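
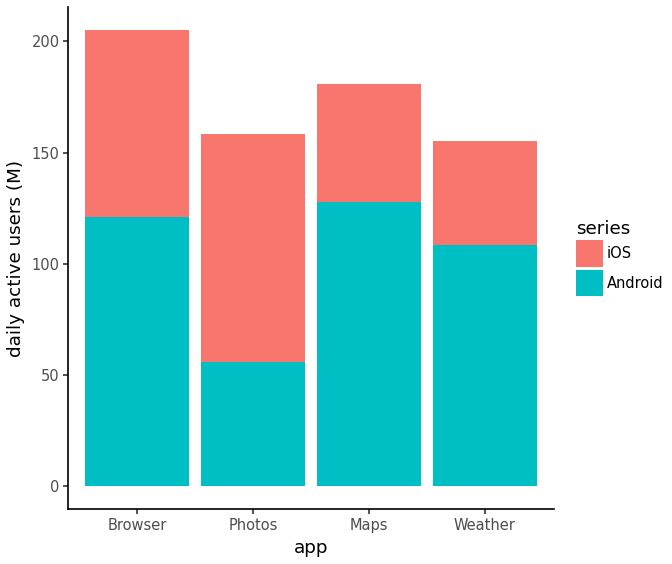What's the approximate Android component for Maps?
Android top ≈ 120, bottom ≈ 0; segment ≈ 120.

≈ 120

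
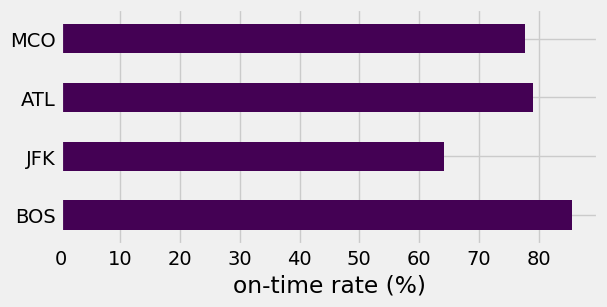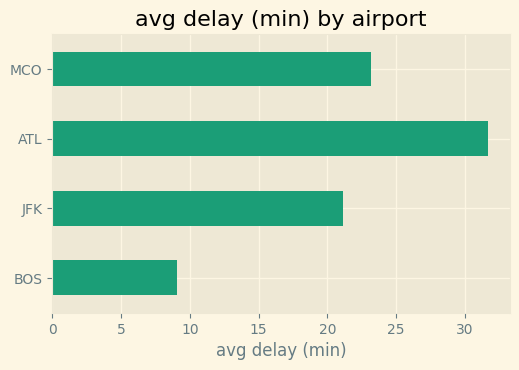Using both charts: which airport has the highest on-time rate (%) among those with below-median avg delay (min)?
BOS

Chart 2 median avg delay (min) ≈ 20; below-median airports: BOS, JFK. Among those, BOS has the highest on-time rate (%) (≈ 90).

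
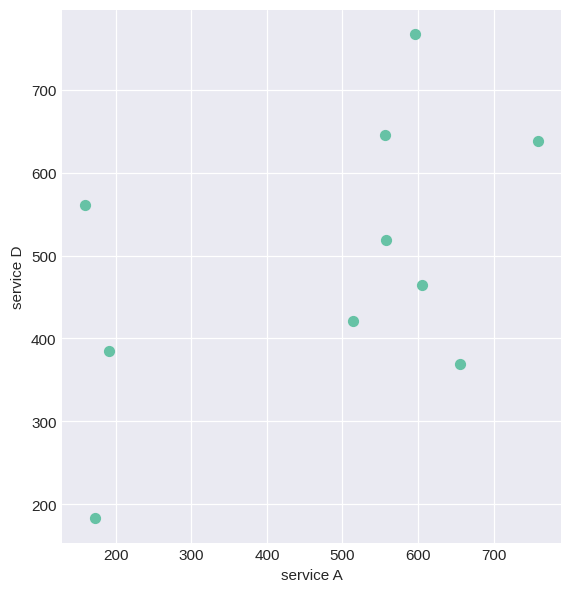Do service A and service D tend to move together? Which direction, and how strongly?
positive, moderate

Points are positively correlated; moderate (|r| ≈ 0.5).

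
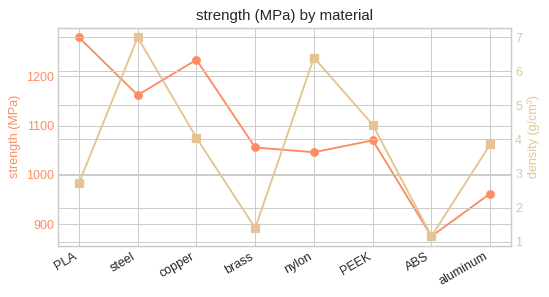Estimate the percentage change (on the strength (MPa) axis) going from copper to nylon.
copper ≈ 1250, nylon ≈ 1050; (1050 − 1250) / 1250 ≈ -16%.

≈ -16%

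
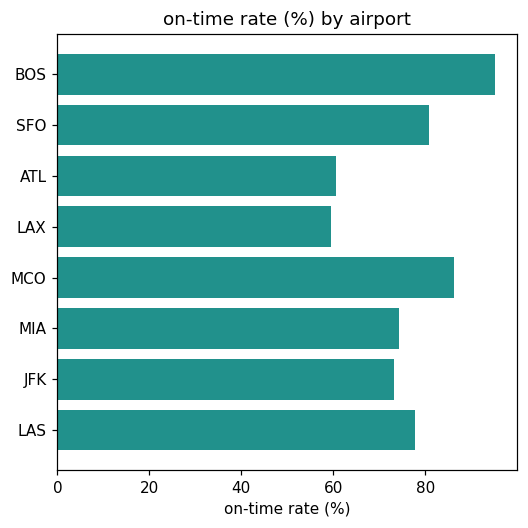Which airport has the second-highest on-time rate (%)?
MCO

Top 3: BOS ≈ 100, MCO ≈ 90, SFO ≈ 80.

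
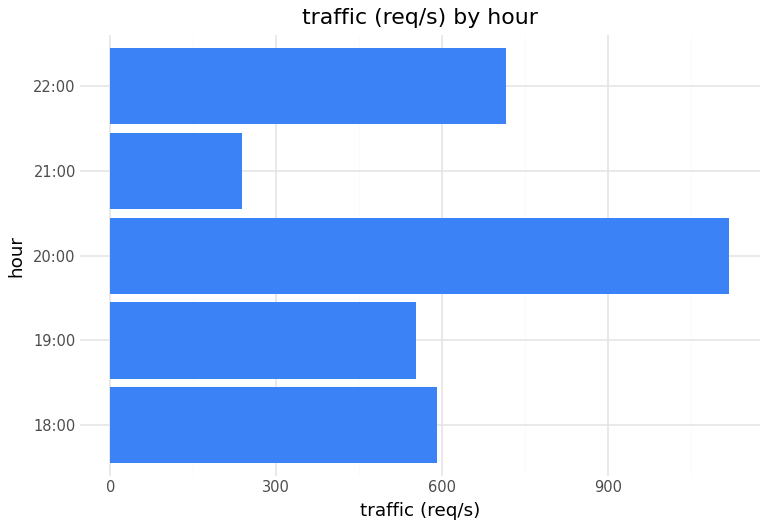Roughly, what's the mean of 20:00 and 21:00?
(1100 + 200) / 2 ≈ 650.

≈ 650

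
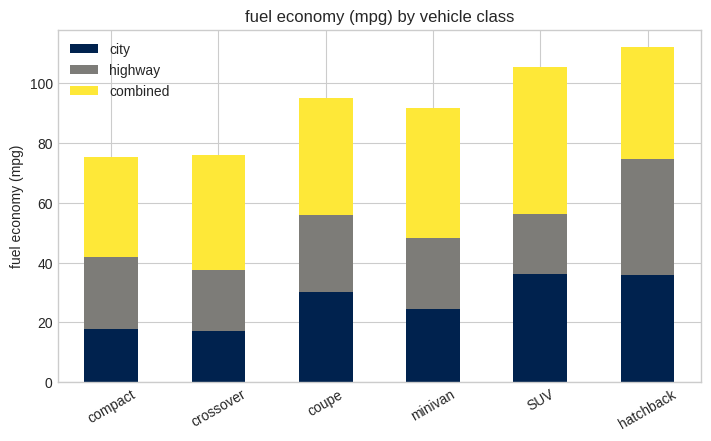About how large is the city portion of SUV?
city top ≈ 40, bottom ≈ 0; segment ≈ 40.

≈ 40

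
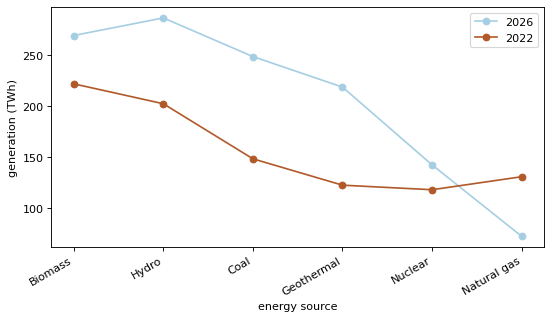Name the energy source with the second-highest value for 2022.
Top 3 for 2022: Biomass ≈ 220, Hydro ≈ 200, Coal ≈ 140.

Hydro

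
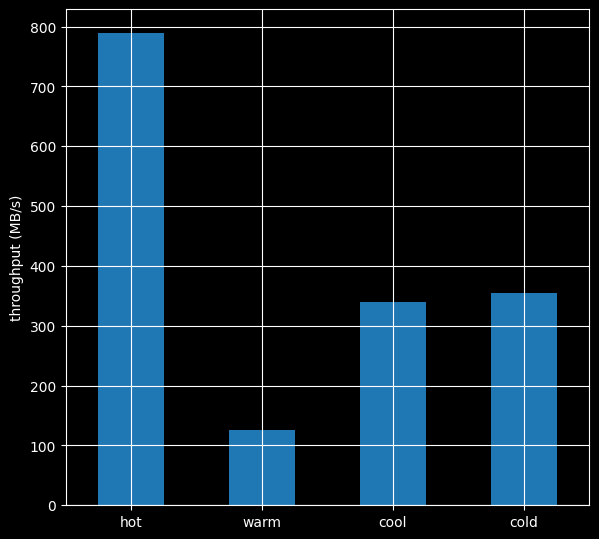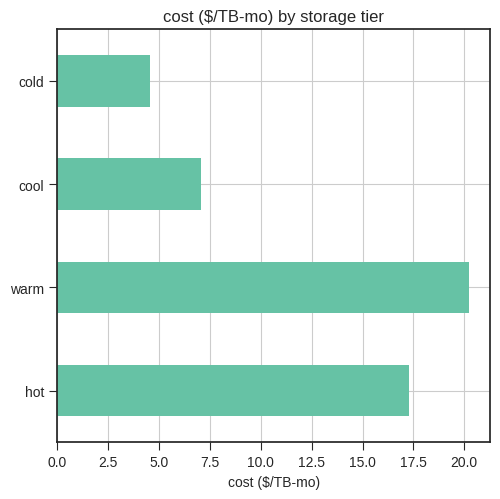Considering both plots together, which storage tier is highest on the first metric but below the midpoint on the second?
Chart 2 median cost ($/TB-mo) ≈ 12; below-median storage tiers: cool, cold. Among those, cold has the highest throughput (MB/s) (≈ 400).

cold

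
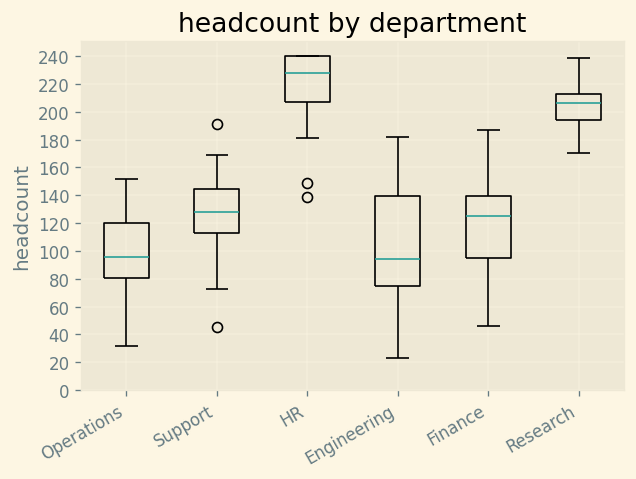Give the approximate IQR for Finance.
Q3 ≈ 140, Q1 ≈ 100; IQR ≈ 40.

≈ 40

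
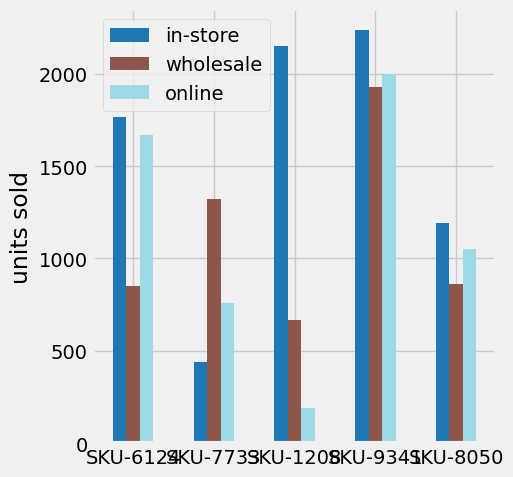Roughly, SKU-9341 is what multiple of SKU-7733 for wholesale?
SKU-9341 ≈ 2000, SKU-7733 ≈ 1400; 2000/1400 ≈ 1.43.

≈ 1.43×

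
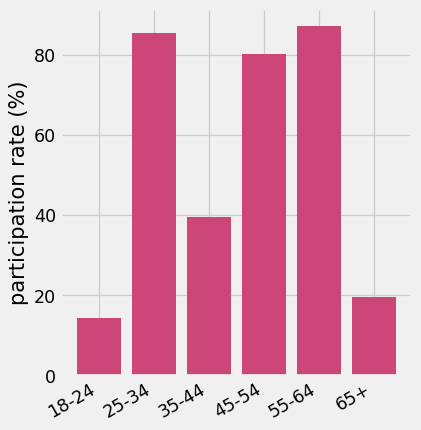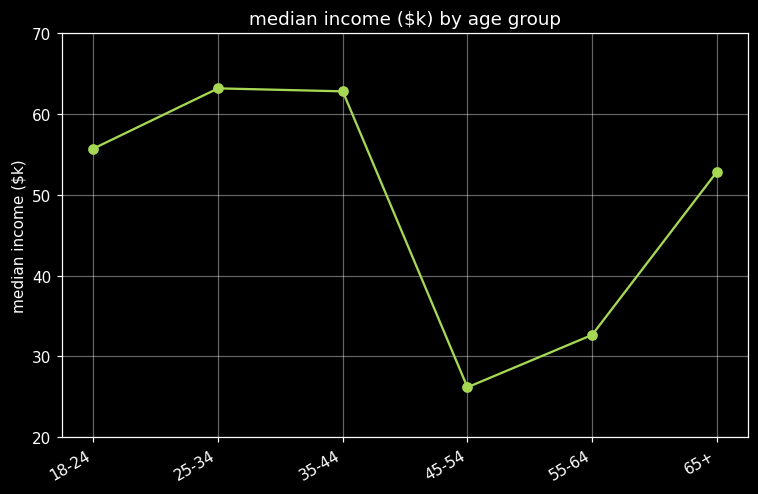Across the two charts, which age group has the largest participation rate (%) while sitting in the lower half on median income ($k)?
55-64

Chart 2 median median income ($k) ≈ 50; below-median age groups: 45-54, 55-64, 65+. Among those, 55-64 has the highest participation rate (%) (≈ 90).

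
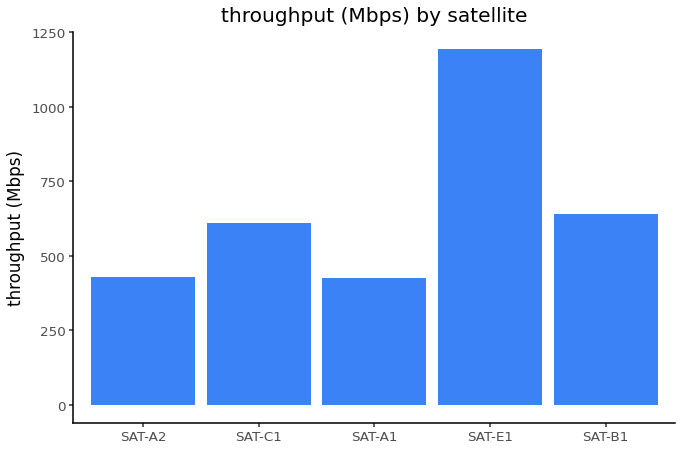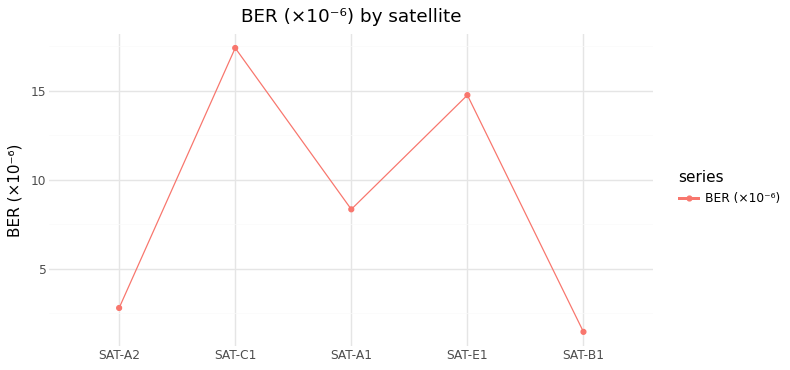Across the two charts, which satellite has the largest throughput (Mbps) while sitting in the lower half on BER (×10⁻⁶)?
SAT-B1

Chart 2 median BER (×10⁻⁶) ≈ 8; below-median satellites: SAT-A2, SAT-B1. Among those, SAT-B1 has the highest throughput (Mbps) (≈ 600).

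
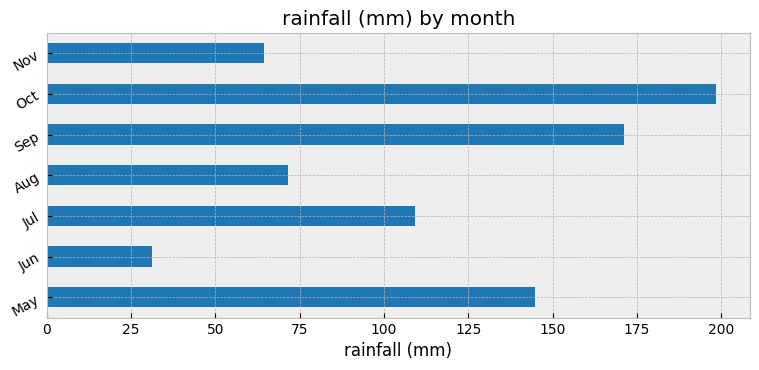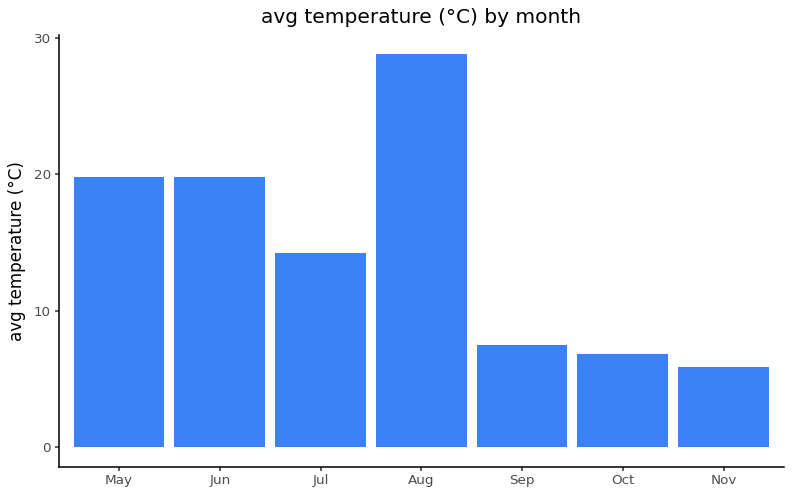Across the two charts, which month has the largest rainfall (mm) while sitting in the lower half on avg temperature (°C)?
Chart 2 median avg temperature (°C) ≈ 15; below-median months: Sep, Oct, Nov. Among those, Oct has the highest rainfall (mm) (≈ 200).

Oct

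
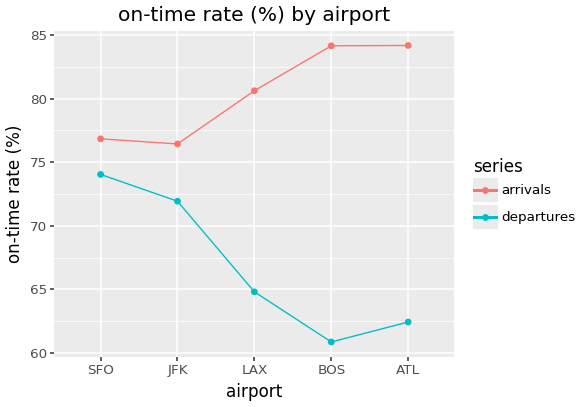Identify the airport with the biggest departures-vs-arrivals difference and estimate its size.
BOS, ≈ 24 %

BOS: departures ≈ 60, arrivals ≈ 84 → gap ≈ 24. Next-largest (ATL) is only ≈ 22.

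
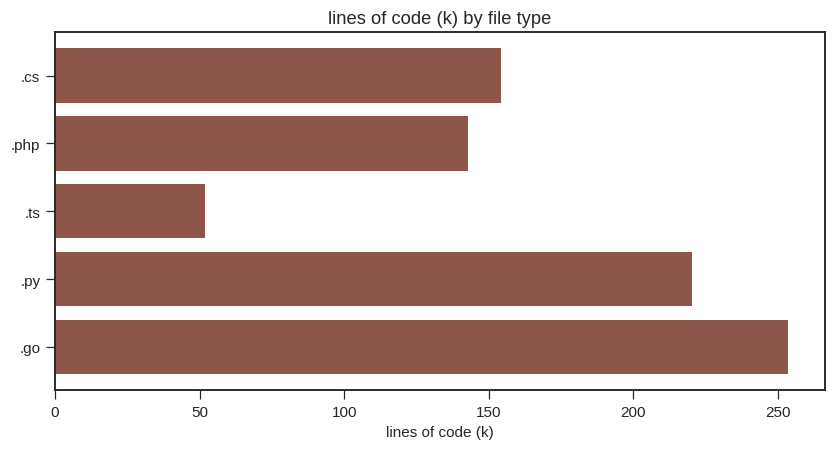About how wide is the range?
≈ 200

Max .go ≈ 250, min .ts ≈ 50; range ≈ 200.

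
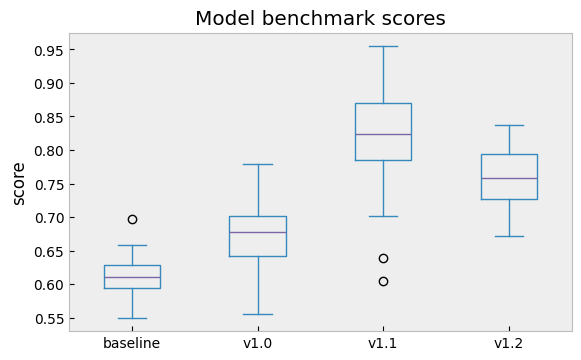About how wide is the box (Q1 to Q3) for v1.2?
Q3 ≈ 0.80, Q1 ≈ 0.72; IQR ≈ 0.08.

≈ 0.08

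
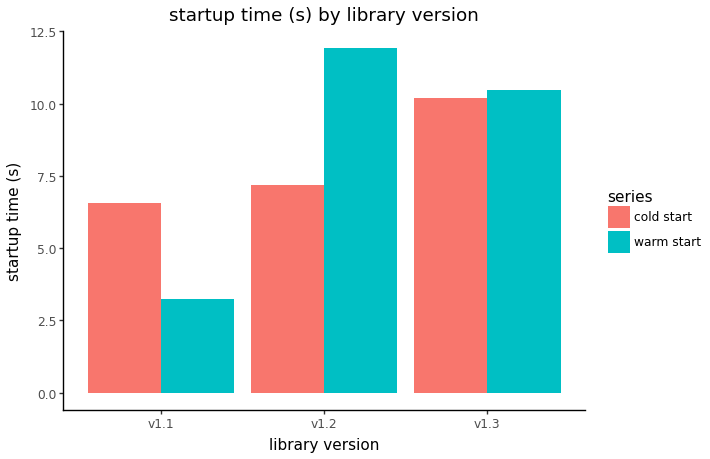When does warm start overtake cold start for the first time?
v1.1: warm start ≈ 3 vs cold start ≈ 7 (not yet); v1.2: warm start ≈ 12 vs cold start ≈ 7 (first crossover).

v1.2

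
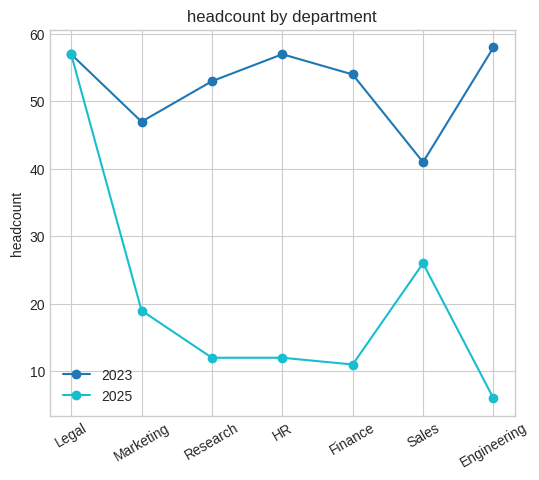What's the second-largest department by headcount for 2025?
Sales

Top 3 for 2025: Legal ≈ 55, Sales ≈ 25, Marketing ≈ 20.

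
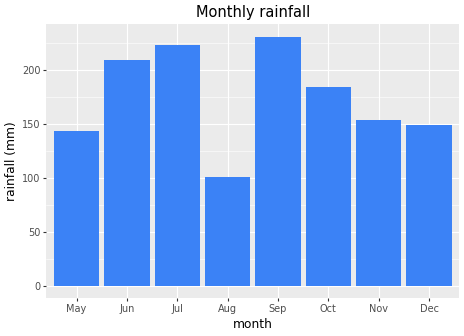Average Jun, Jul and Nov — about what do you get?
(200 + 220 + 160) / 3 ≈ 193.

≈ 193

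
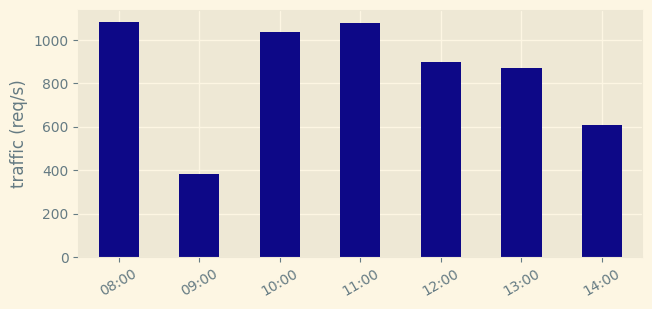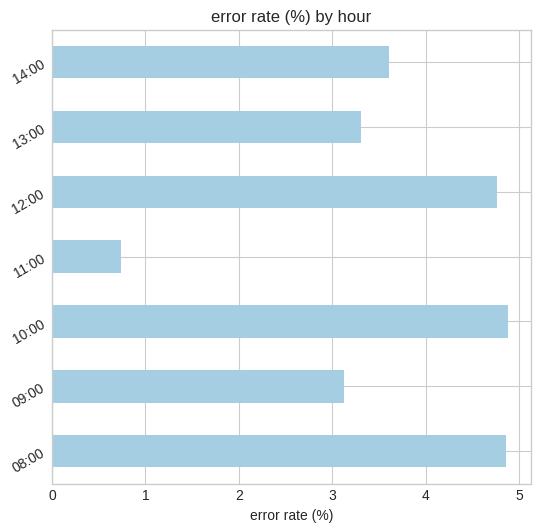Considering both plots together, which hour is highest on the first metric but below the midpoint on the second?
Chart 2 median error rate (%) ≈ 3.5; below-median hours: 09:00, 11:00, 13:00. Among those, 11:00 has the highest traffic (req/s) (≈ 1100).

11:00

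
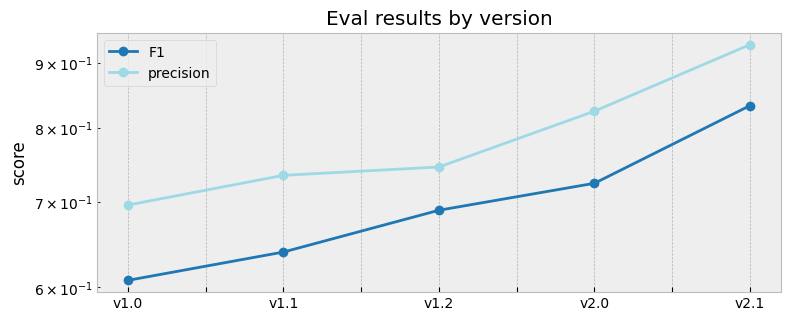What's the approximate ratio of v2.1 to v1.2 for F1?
v2.1 ≈ 0.85, v1.2 ≈ 0.70; 0.85/0.70 ≈ 1.21.

≈ 1.21×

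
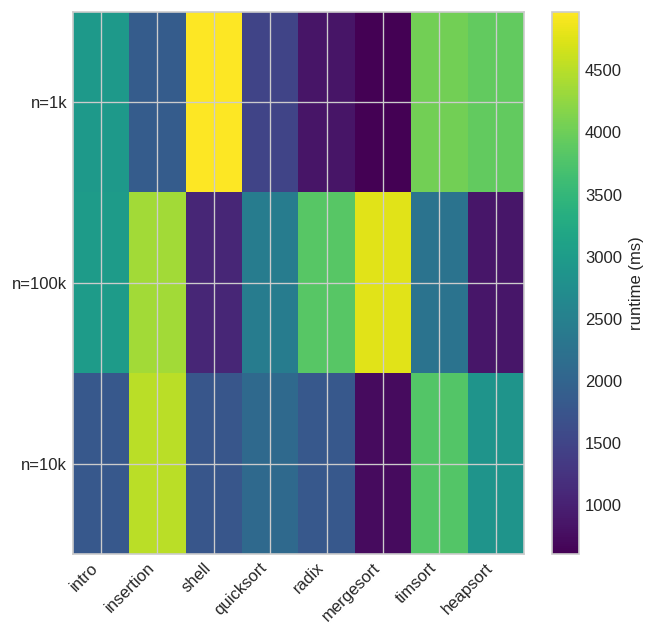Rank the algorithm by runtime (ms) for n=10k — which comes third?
Top 4 for n=10k: insertion ≈ 4500, timsort ≈ 4000, heapsort ≈ 3000, quicksort ≈ 2000.

heapsort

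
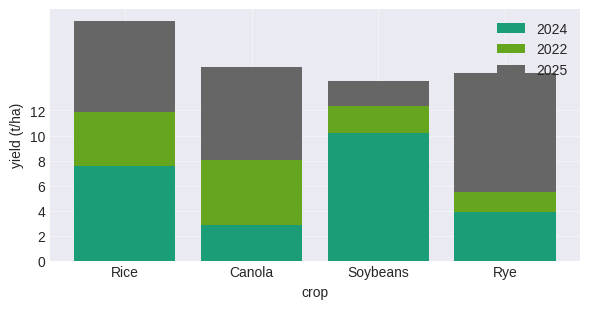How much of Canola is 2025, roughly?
≈ 8

2025 top ≈ 16, bottom ≈ 8; segment ≈ 8.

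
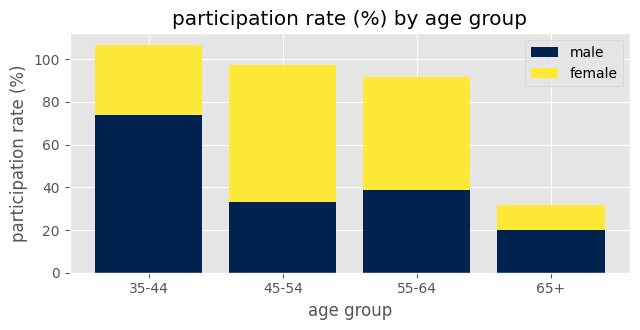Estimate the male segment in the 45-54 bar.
≈ 30

male top ≈ 30, bottom ≈ 0; segment ≈ 30.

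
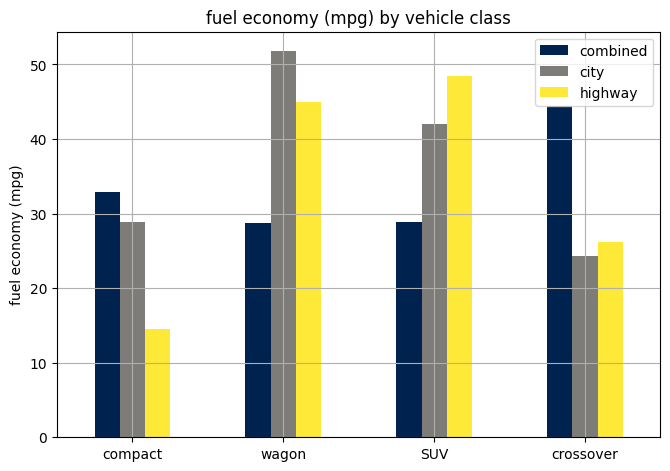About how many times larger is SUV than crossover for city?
≈ 1.6×

SUV ≈ 40, crossover ≈ 25; 40/25 ≈ 1.6.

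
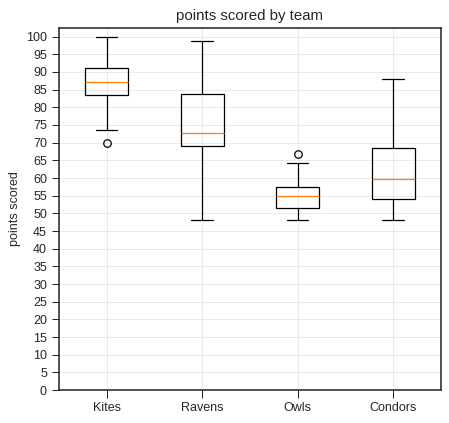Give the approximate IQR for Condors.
Q3 ≈ 70, Q1 ≈ 55; IQR ≈ 15.

≈ 15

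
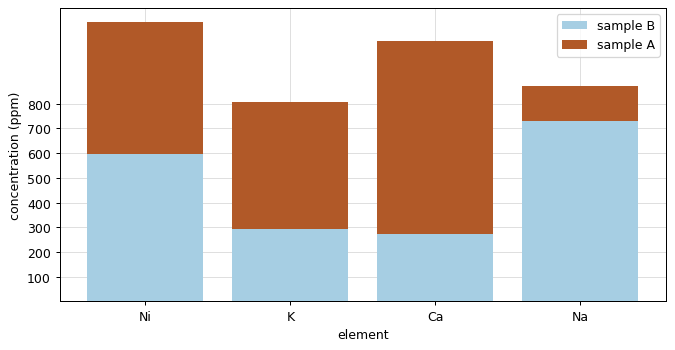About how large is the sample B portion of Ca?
≈ 300

sample B top ≈ 300, bottom ≈ 0; segment ≈ 300.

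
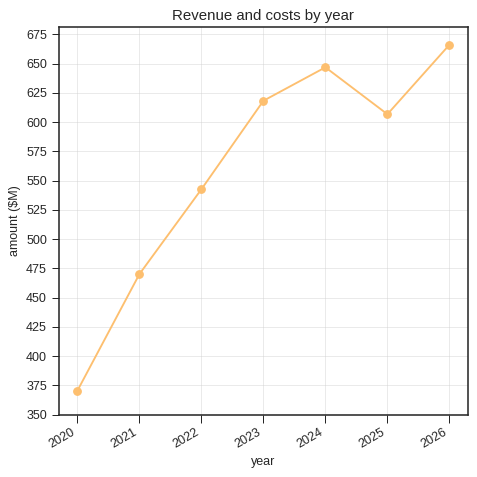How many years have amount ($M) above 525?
5

Above 525: 2022, 2023, 2024, 2025, 2026.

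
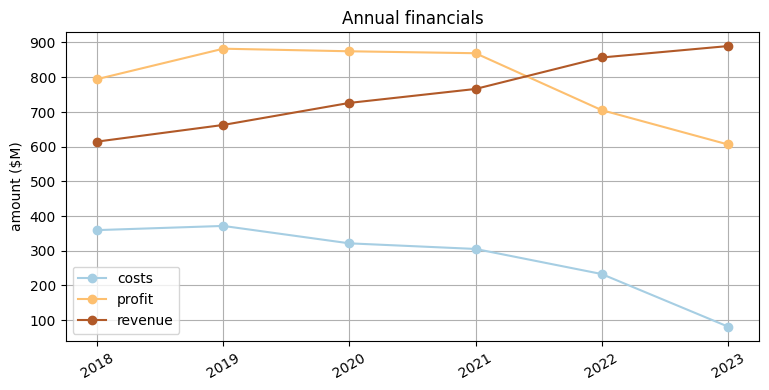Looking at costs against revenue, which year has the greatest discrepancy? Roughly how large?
2023, ≈ 800 $M

2023: costs ≈ 100, revenue ≈ 900 → gap ≈ 800. Next-largest (2022) is only ≈ 700.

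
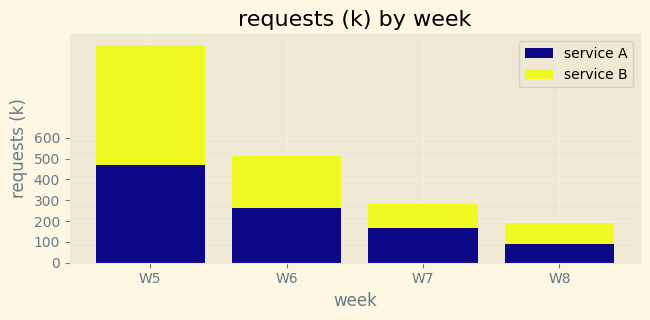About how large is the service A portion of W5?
≈ 500

service A top ≈ 500, bottom ≈ 0; segment ≈ 500.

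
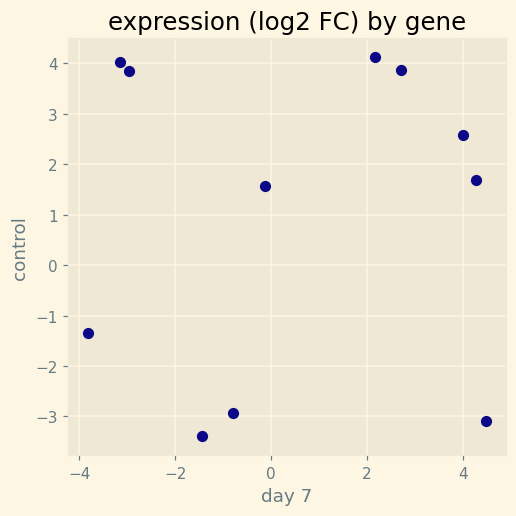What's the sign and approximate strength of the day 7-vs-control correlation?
Points are roughly uncorrelated; weak (|r| ≈ 0.1).

no clear correlation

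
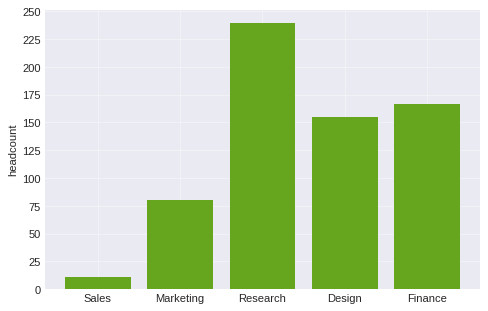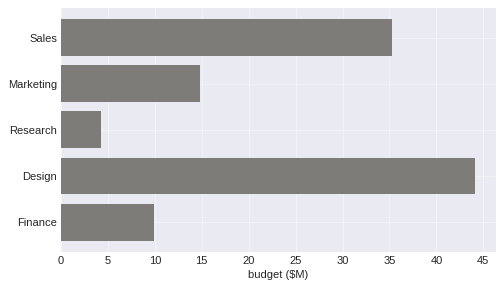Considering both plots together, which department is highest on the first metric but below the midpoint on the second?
Research

Chart 2 median budget ($M) ≈ 15; below-median departments: Research, Finance. Among those, Research has the highest headcount (≈ 250).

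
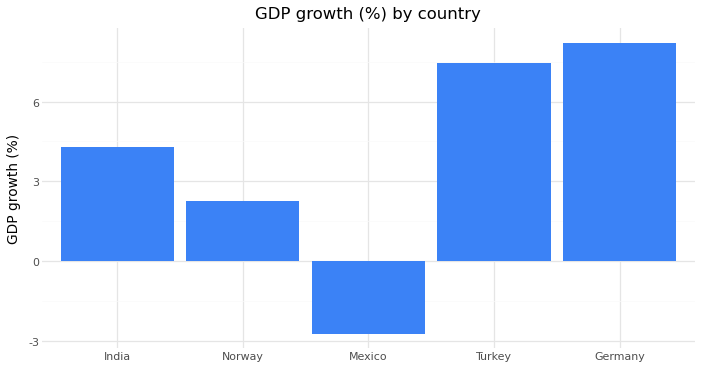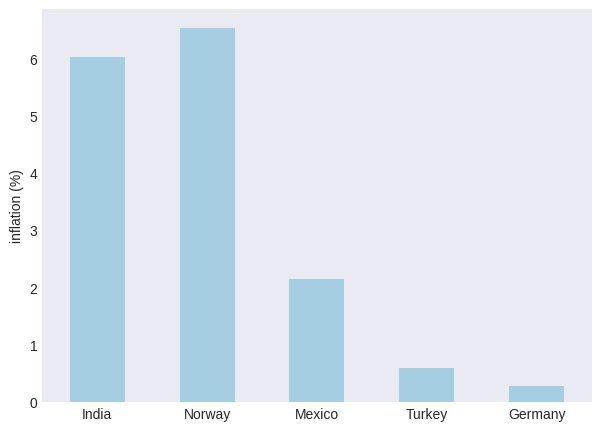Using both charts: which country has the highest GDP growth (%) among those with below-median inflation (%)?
Germany

Chart 2 median inflation (%) ≈ 2; below-median countries: Turkey, Germany. Among those, Germany has the highest GDP growth (%) (≈ 8).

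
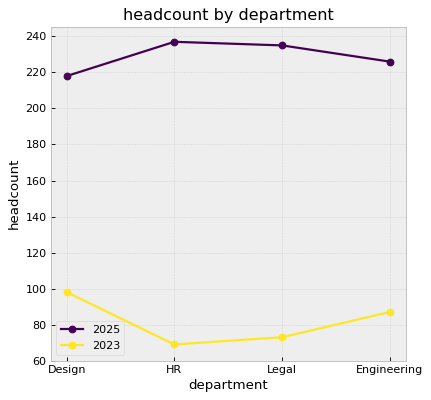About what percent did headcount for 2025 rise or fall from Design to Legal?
Design ≈ 220, Legal ≈ 240; (240 − 220) / 220 ≈ +9.1%.

≈ +9.1%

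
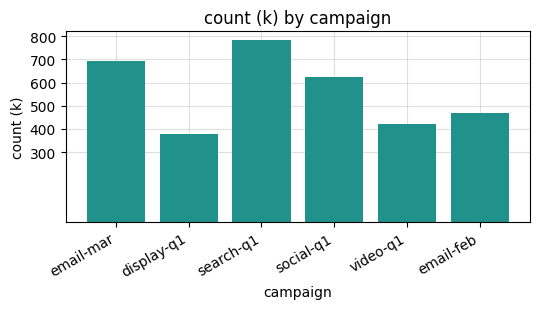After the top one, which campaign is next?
Top 3: search-q1 ≈ 800, email-mar ≈ 700, social-q1 ≈ 600.

email-mar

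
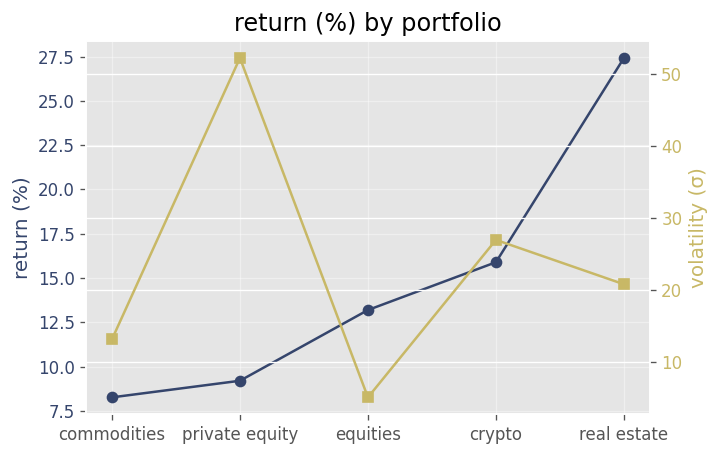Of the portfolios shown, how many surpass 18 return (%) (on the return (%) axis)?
1

Above 18: real estate.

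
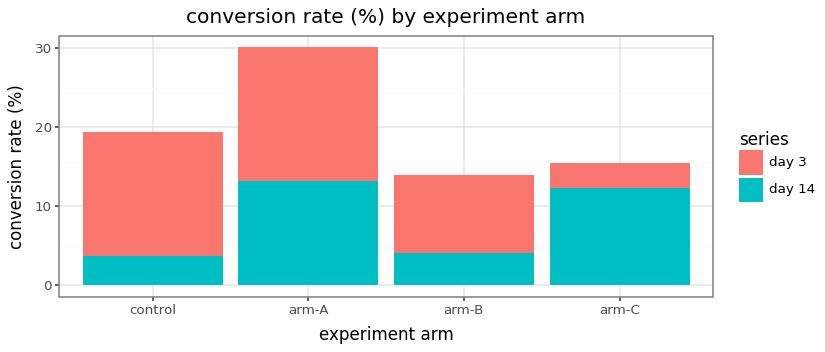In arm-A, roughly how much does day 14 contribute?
day 14 top ≈ 15, bottom ≈ 0; segment ≈ 15.

≈ 15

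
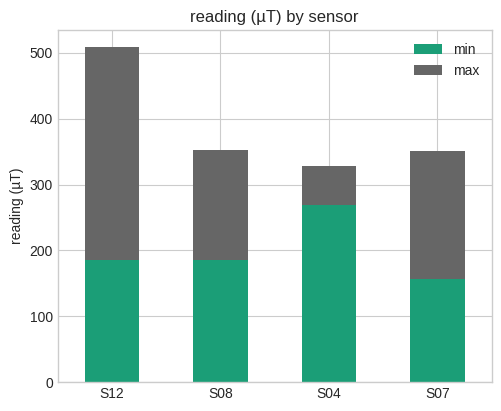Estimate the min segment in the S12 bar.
≈ 200

min top ≈ 200, bottom ≈ 0; segment ≈ 200.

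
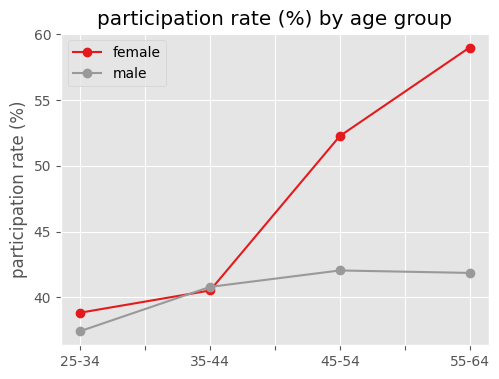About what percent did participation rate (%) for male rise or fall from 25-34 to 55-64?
≈ +10.5%

25-34 ≈ 38, 55-64 ≈ 42; (42 − 38) / 38 ≈ +10.5%.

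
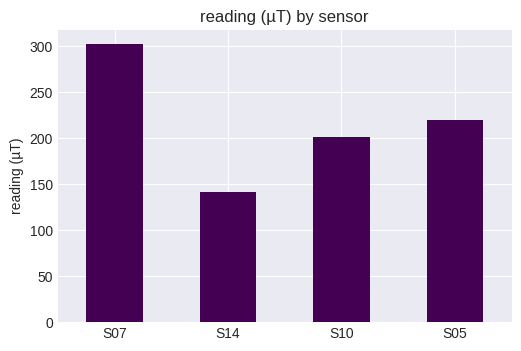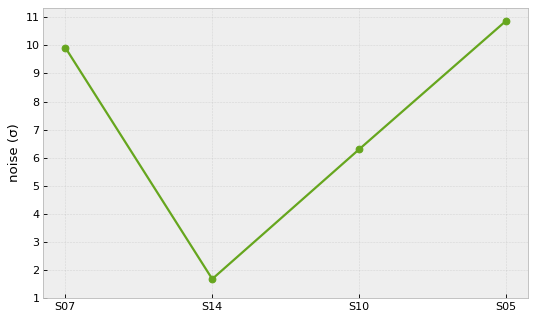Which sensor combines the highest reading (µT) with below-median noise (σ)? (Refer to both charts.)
Chart 2 median noise (σ) ≈ 8; below-median sensors: S14, S10. Among those, S10 has the highest reading (µT) (≈ 200).

S10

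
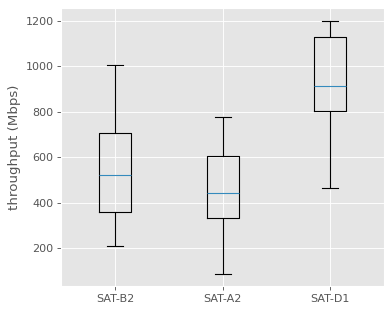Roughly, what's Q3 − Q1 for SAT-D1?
Q3 ≈ 1150, Q1 ≈ 800; IQR ≈ 350.

≈ 350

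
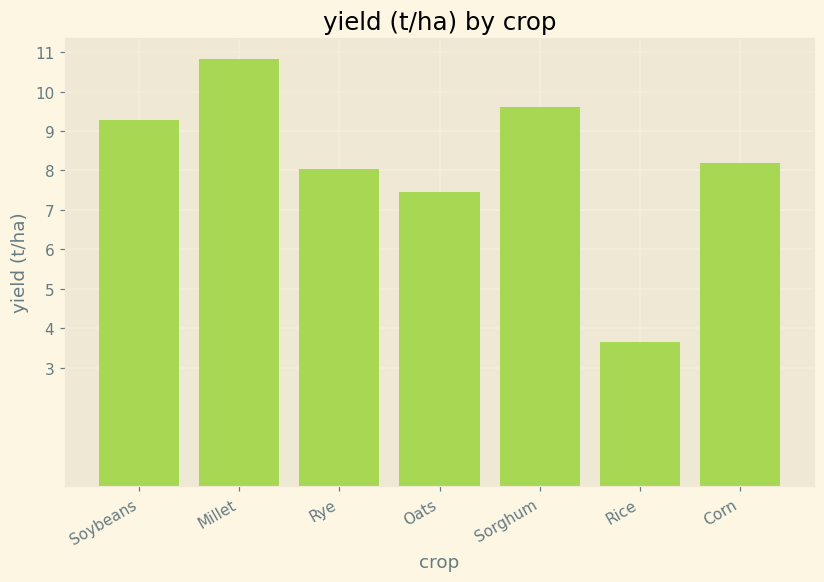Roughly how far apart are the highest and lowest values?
Max Millet ≈ 11, min Rice ≈ 4; range ≈ 7.

≈ 7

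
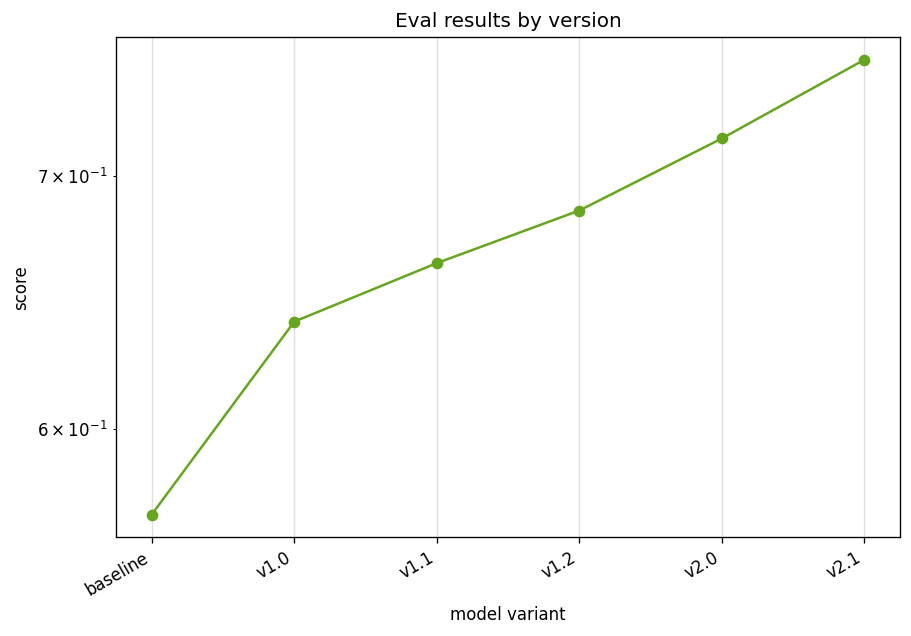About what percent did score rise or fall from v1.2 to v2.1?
v1.2 ≈ 0.68, v2.1 ≈ 0.76; (0.76 − 0.68) / 0.68 ≈ +11.8%.

≈ +11.8%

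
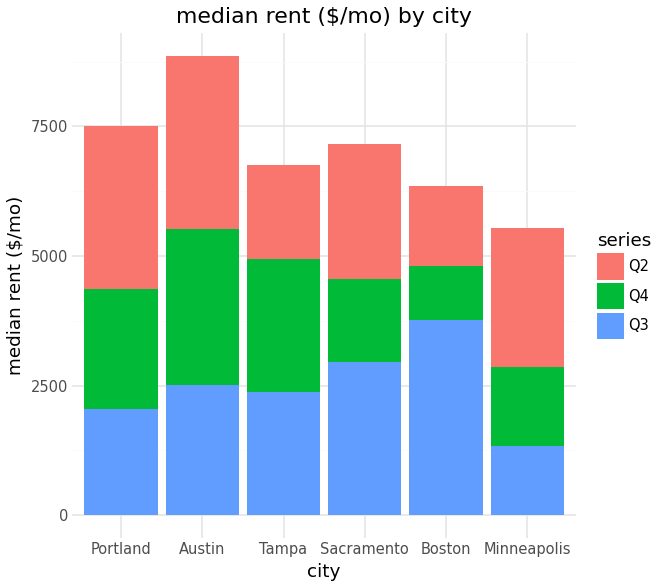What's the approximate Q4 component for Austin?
Q4 top ≈ 6000, bottom ≈ 3000; segment ≈ 3000.

≈ 3000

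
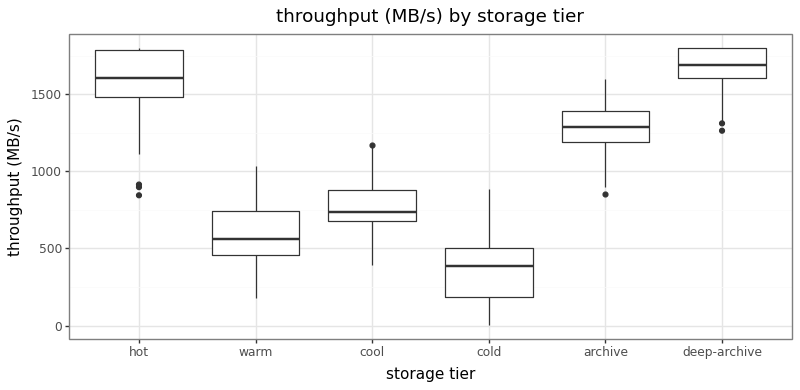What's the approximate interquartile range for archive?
≈ 200

Q3 ≈ 1400, Q1 ≈ 1200; IQR ≈ 200.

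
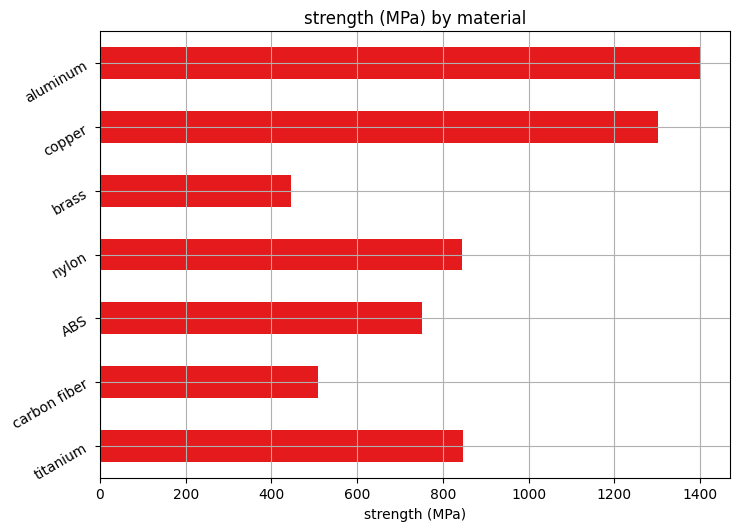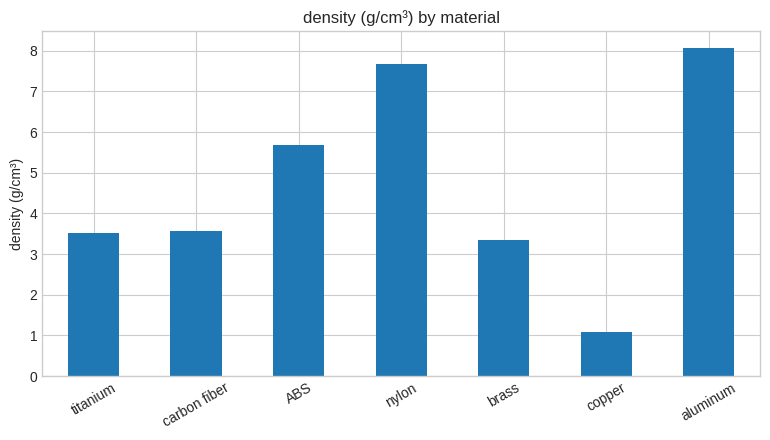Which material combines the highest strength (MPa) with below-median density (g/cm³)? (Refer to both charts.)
Chart 2 median density (g/cm³) ≈ 4; below-median materials: titanium, brass, copper. Among those, copper has the highest strength (MPa) (≈ 1400).

copper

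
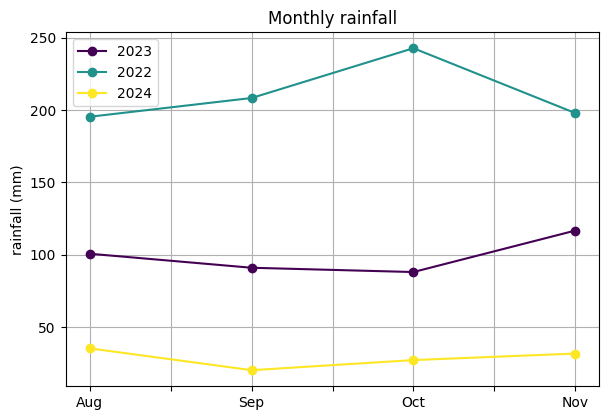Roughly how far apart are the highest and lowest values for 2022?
≈ 40

Max Oct ≈ 240, min Aug ≈ 200; range ≈ 40.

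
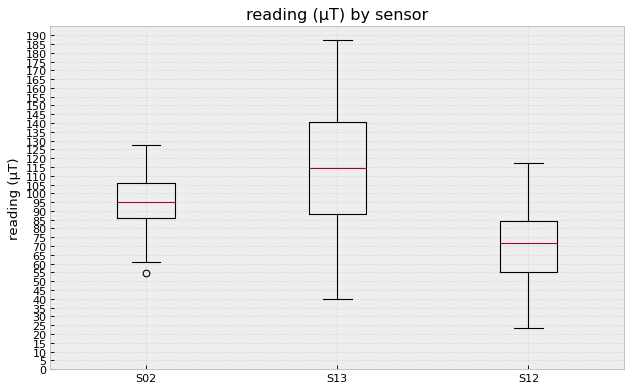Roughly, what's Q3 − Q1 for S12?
Q3 ≈ 85, Q1 ≈ 55; IQR ≈ 30.

≈ 30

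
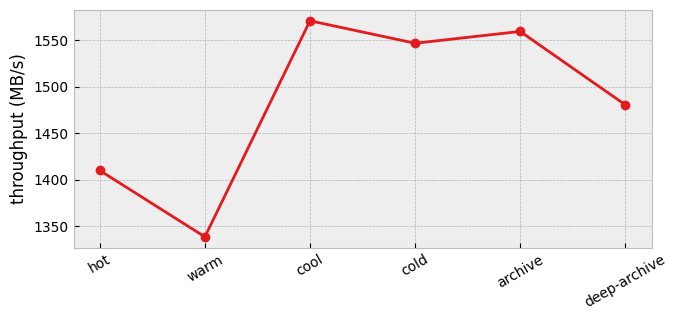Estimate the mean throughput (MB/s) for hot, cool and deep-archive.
(1420 + 1580 + 1480) / 3 ≈ 1493.

≈ 1493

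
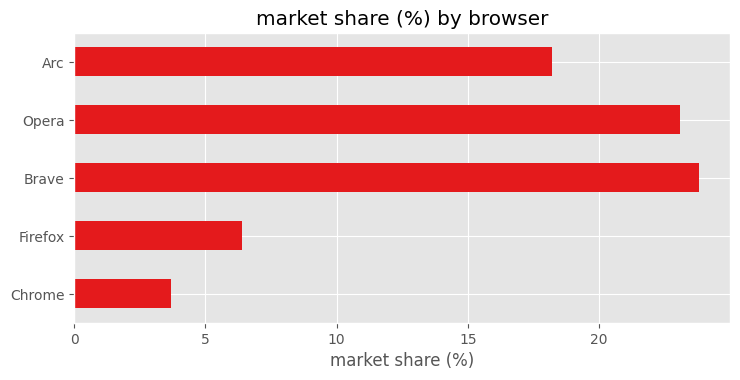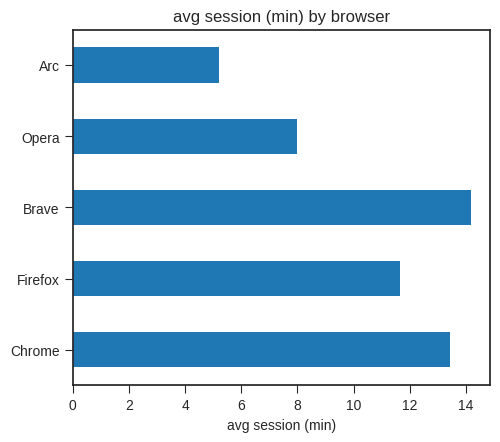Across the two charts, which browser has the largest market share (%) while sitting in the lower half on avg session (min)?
Chart 2 median avg session (min) ≈ 12; below-median browsers: Opera, Arc. Among those, Opera has the highest market share (%) (≈ 25).

Opera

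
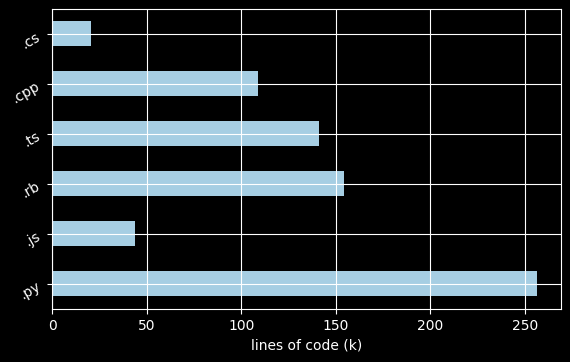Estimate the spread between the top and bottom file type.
Max .py ≈ 250, min .cs ≈ 25; range ≈ 225.

≈ 225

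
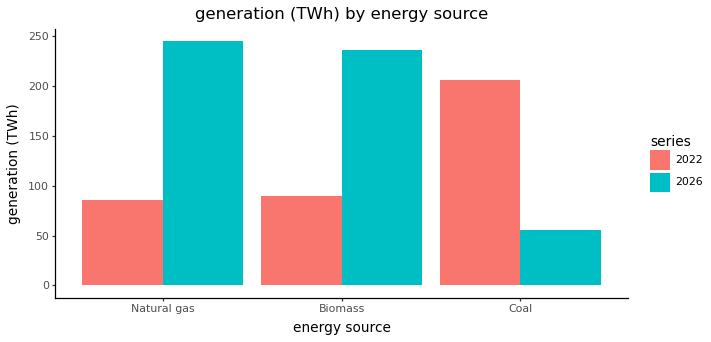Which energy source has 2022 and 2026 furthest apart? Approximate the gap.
Natural gas: 2022 ≈ 75, 2026 ≈ 250 → gap ≈ 175. Next-largest (Coal) is only ≈ 150.

Natural gas, ≈ 175 TWh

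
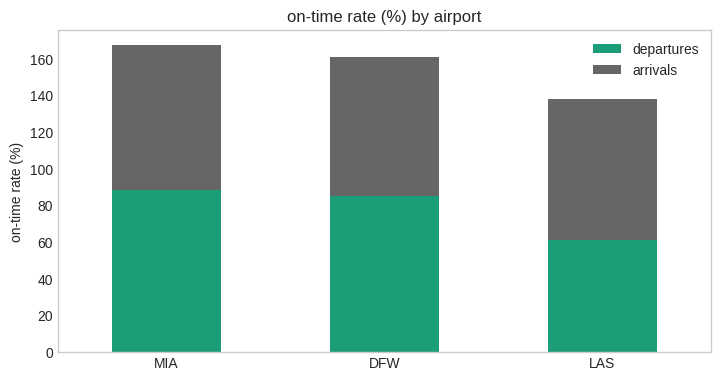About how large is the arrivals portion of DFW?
arrivals top ≈ 160, bottom ≈ 80; segment ≈ 80.

≈ 80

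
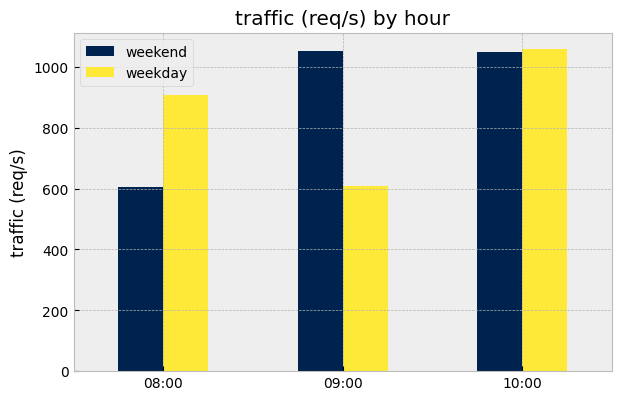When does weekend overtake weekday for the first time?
09:00

08:00: weekend ≈ 600 vs weekday ≈ 900 (not yet); 09:00: weekend ≈ 1100 vs weekday ≈ 600 (first crossover).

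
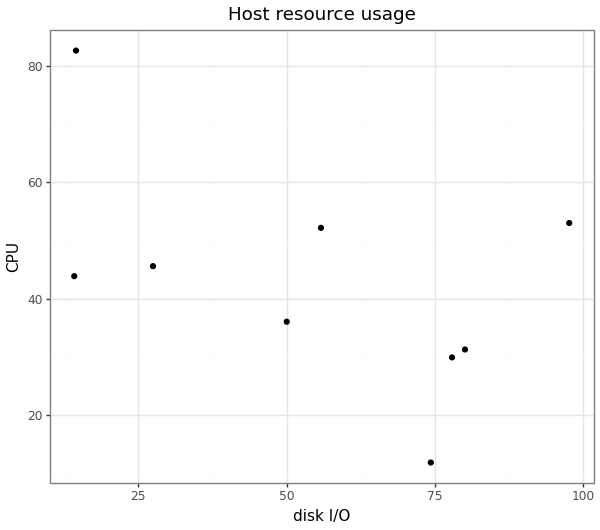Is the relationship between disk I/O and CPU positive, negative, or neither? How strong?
negative, moderate

Points are negatively correlated; moderate (|r| ≈ 0.5).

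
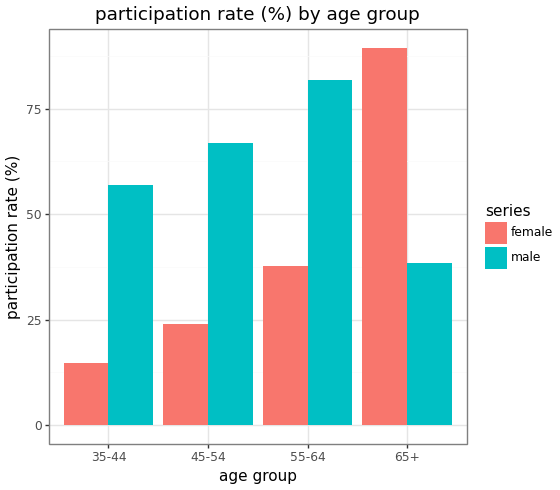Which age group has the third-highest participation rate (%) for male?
35-44

Top 4 for male: 55-64 ≈ 80, 45-54 ≈ 70, 35-44 ≈ 60, 65+ ≈ 40.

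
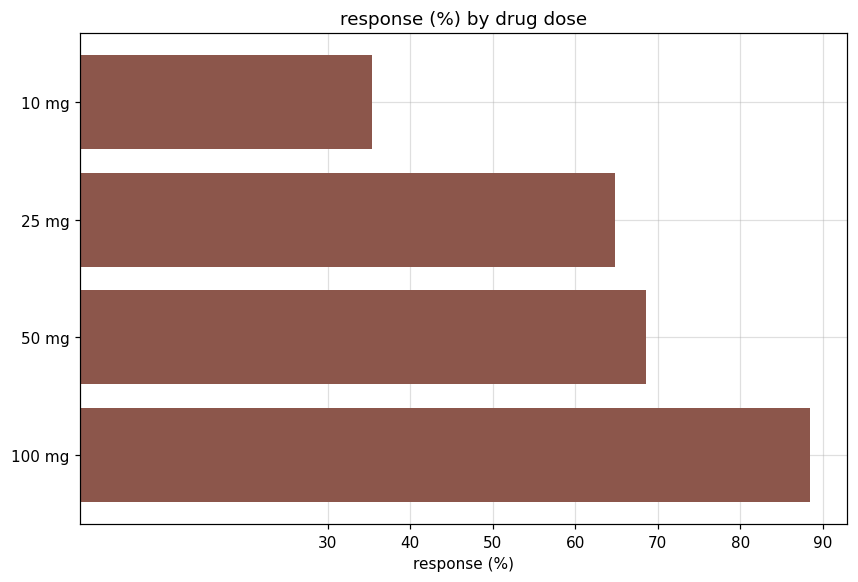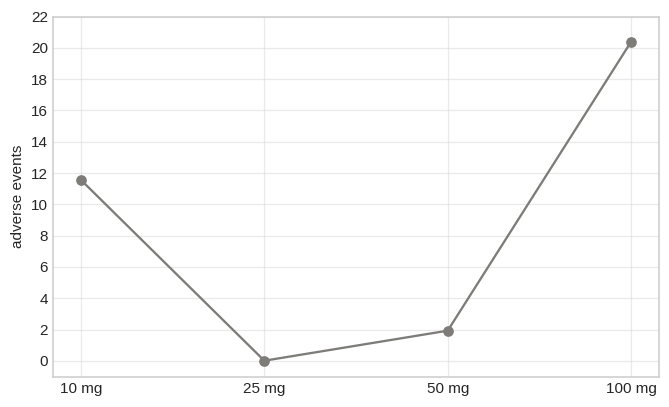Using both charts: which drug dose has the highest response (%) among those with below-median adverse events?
50 mg

Chart 2 median adverse events ≈ 6; below-median drug doses: 25 mg, 50 mg. Among those, 50 mg has the highest response (%) (≈ 70).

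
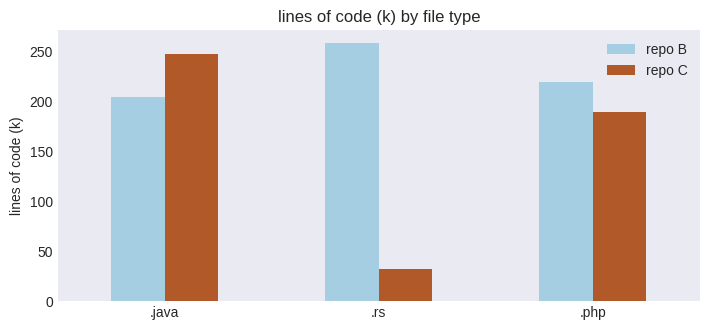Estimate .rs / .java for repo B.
≈ 1.25×

.rs ≈ 250, .java ≈ 200; 250/200 ≈ 1.25.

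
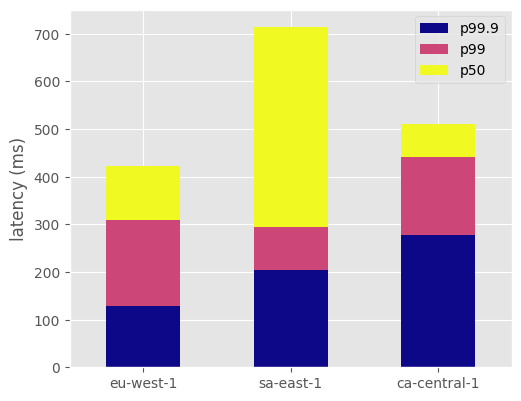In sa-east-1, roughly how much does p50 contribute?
p50 top ≈ 700, bottom ≈ 300; segment ≈ 400.

≈ 400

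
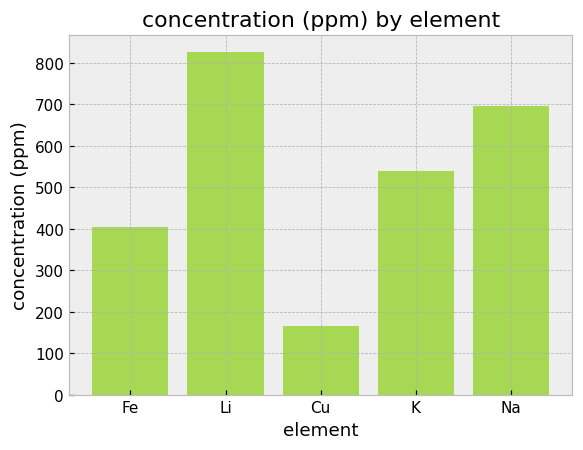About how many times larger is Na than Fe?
≈ 1.75×

Na ≈ 700, Fe ≈ 400; 700/400 ≈ 1.75.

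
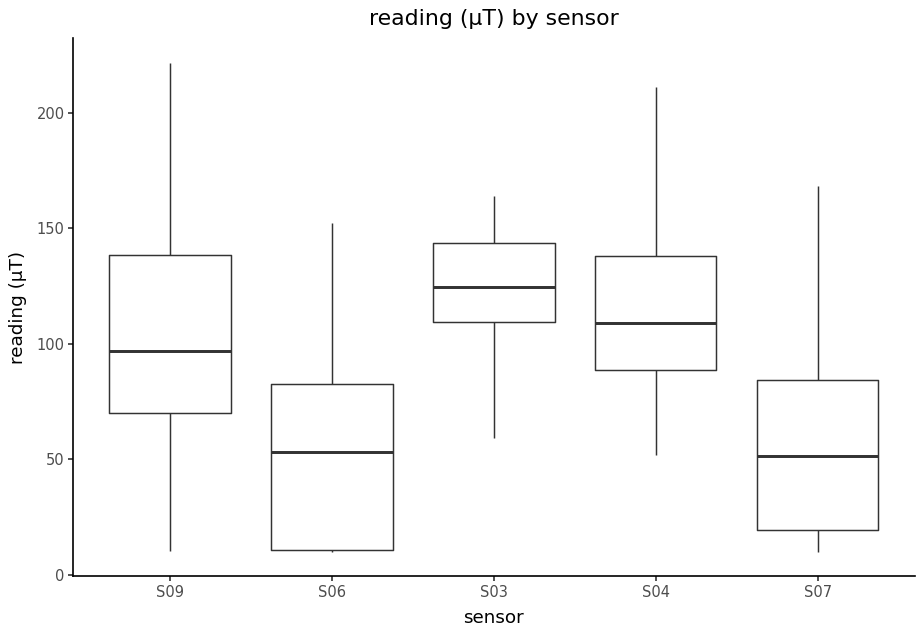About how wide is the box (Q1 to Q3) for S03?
Q3 ≈ 140, Q1 ≈ 110; IQR ≈ 30.

≈ 30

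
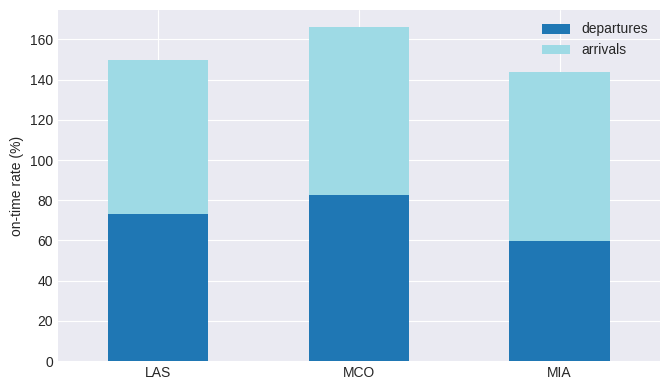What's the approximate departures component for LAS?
departures top ≈ 80, bottom ≈ 0; segment ≈ 80.

≈ 80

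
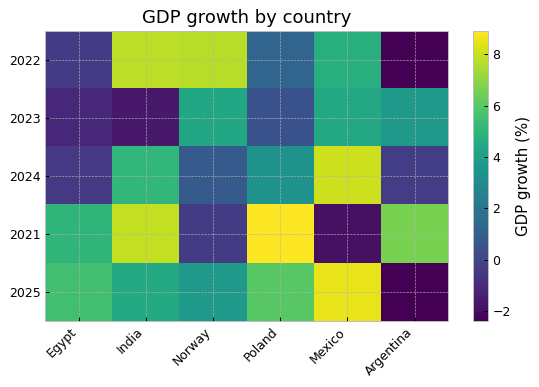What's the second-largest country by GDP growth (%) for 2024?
India

Top 3 for 2024: Mexico ≈ 8, India ≈ 5, Poland ≈ 3.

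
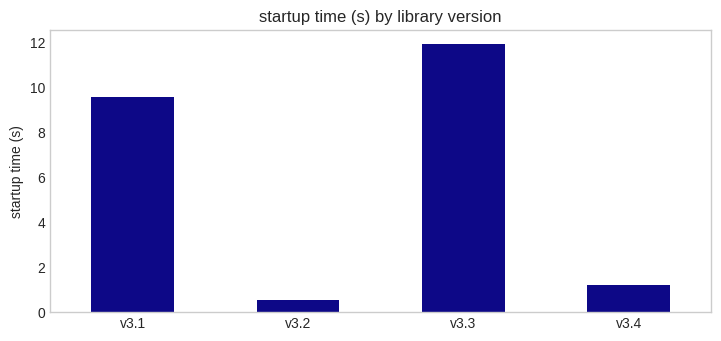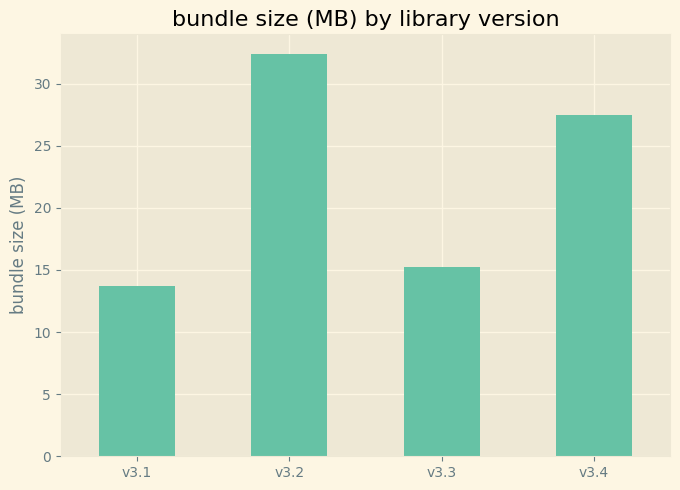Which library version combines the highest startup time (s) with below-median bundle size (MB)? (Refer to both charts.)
Chart 2 median bundle size (MB) ≈ 20; below-median library versions: v3.1, v3.3. Among those, v3.3 has the highest startup time (s) (≈ 12).

v3.3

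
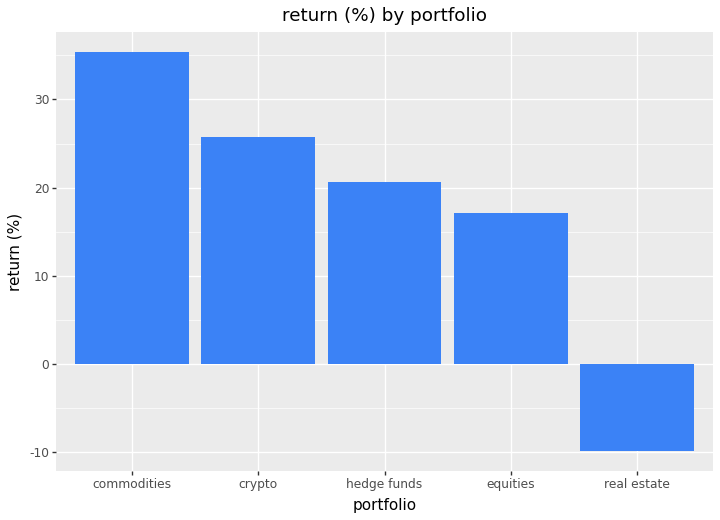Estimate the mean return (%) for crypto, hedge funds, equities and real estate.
≈ 12

(25 + 20 + 15 + -10) / 4 ≈ 12.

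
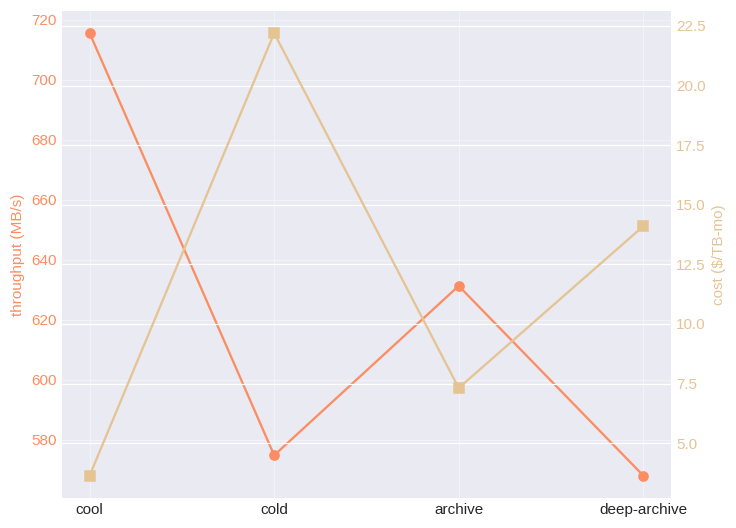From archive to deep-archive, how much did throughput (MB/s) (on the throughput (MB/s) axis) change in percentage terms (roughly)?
archive ≈ 640, deep-archive ≈ 560; (560 − 640) / 640 ≈ -12.5%.

≈ -12.5%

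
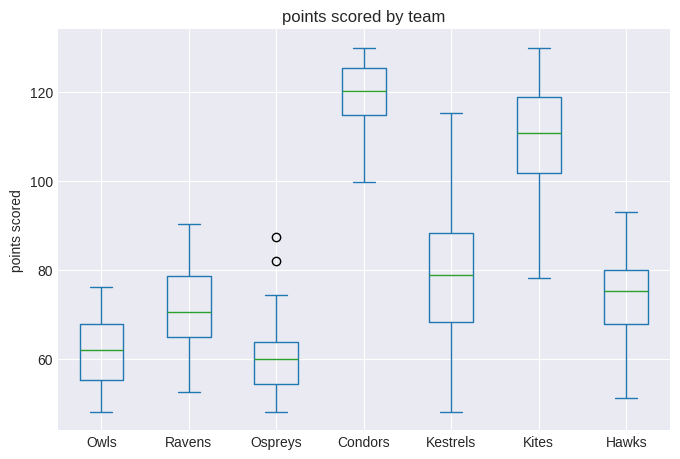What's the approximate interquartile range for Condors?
≈ 10

Q3 ≈ 125, Q1 ≈ 115; IQR ≈ 10.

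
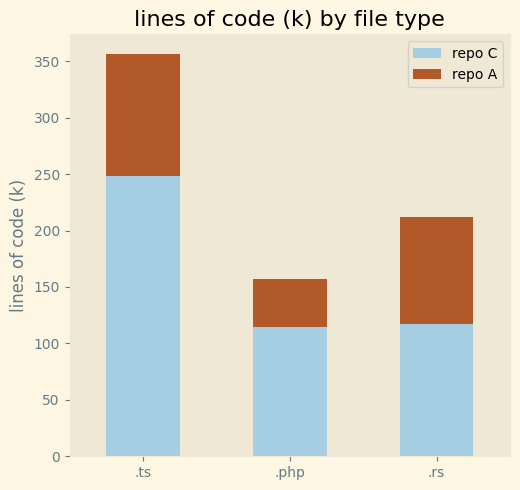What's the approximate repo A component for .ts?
≈ 100

repo A top ≈ 350, bottom ≈ 250; segment ≈ 100.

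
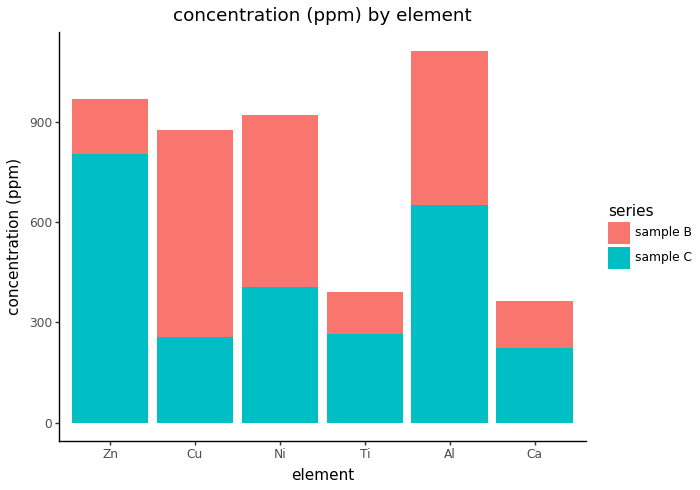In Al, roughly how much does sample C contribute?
≈ 700

sample C top ≈ 700, bottom ≈ 0; segment ≈ 700.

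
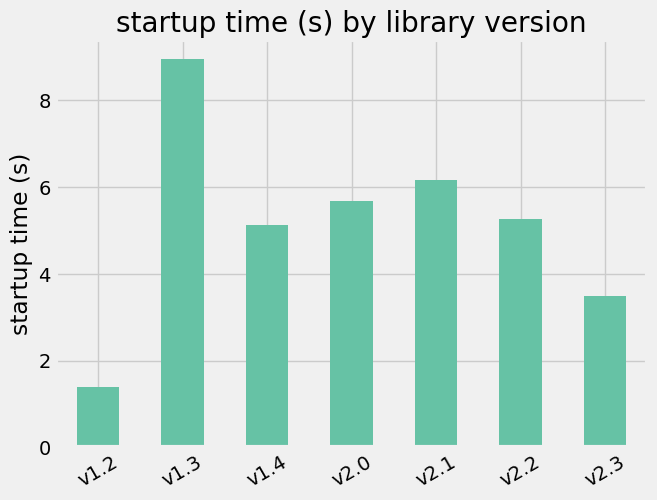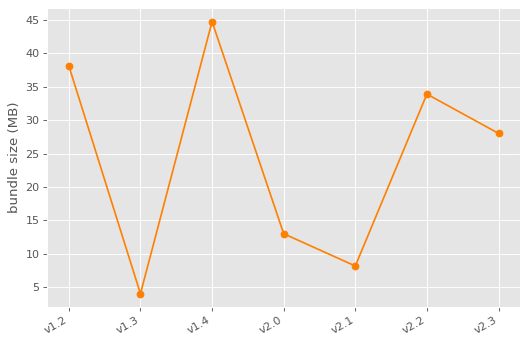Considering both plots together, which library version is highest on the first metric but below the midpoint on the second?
v1.3

Chart 2 median bundle size (MB) ≈ 30; below-median library versions: v1.3, v2.0, v2.1. Among those, v1.3 has the highest startup time (s) (≈ 9).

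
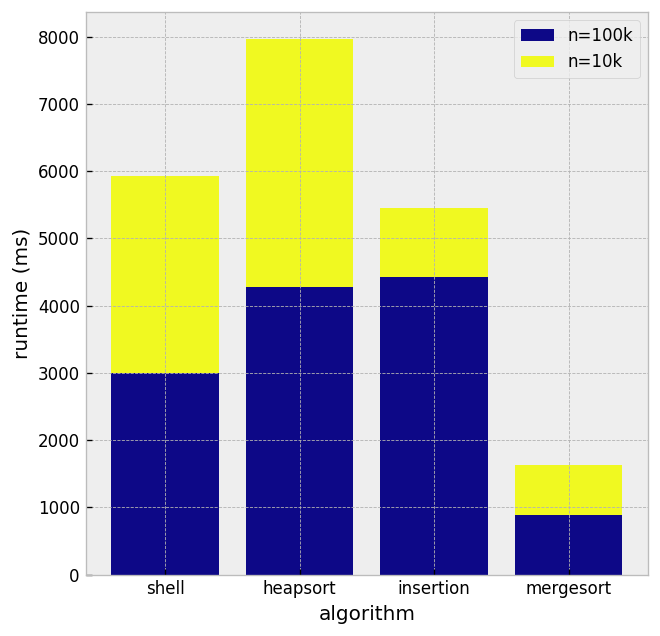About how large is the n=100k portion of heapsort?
≈ 4000

n=100k top ≈ 4000, bottom ≈ 0; segment ≈ 4000.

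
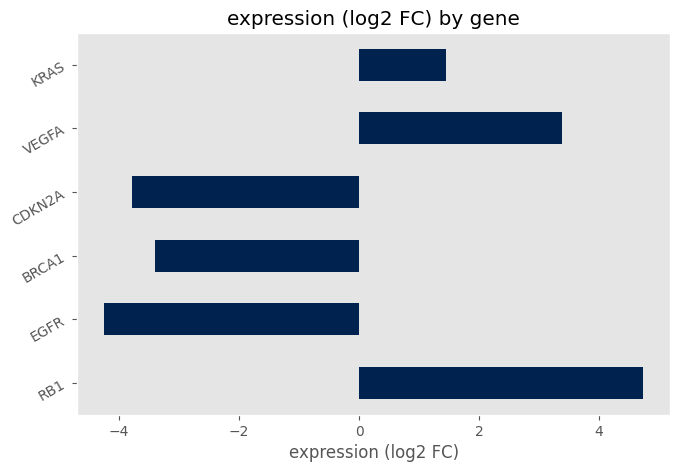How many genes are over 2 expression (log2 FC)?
2

Above 2: RB1, VEGFA.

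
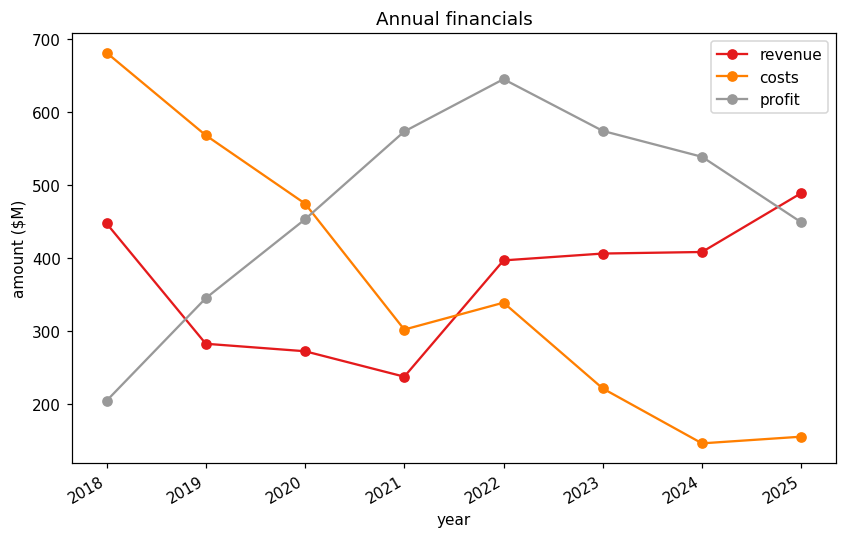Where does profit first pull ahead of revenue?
2018: profit ≈ 200 vs revenue ≈ 450 (not yet); 2019: profit ≈ 350 vs revenue ≈ 300 (first crossover).

2019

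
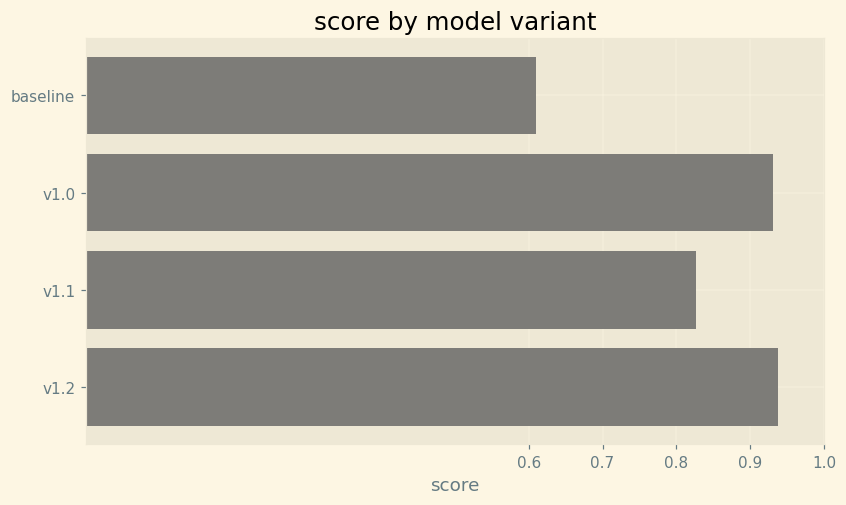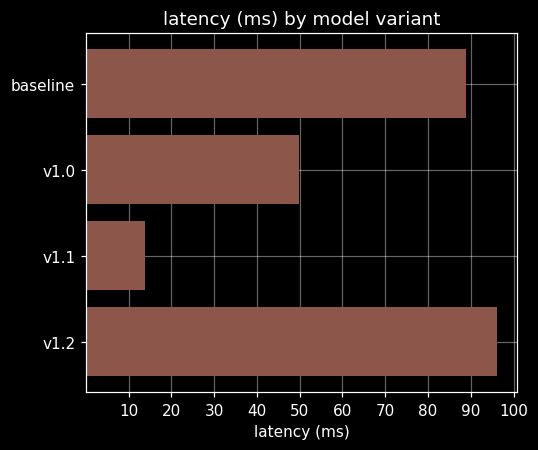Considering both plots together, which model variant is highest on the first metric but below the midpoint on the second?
Chart 2 median latency (ms) ≈ 70; below-median model variants: v1.0, v1.1. Among those, v1.0 has the highest score (≈ 0.9).

v1.0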